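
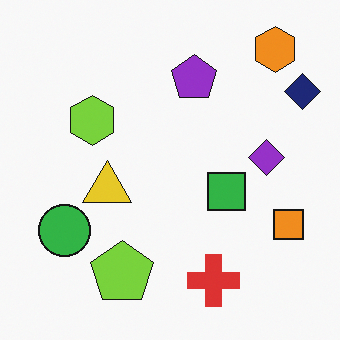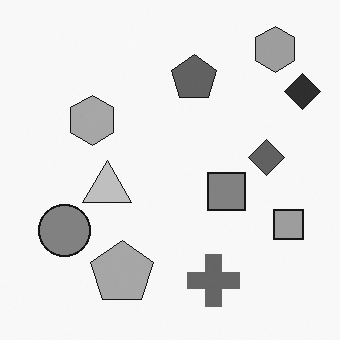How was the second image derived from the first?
The image was converted to grayscale.

All color is removed — every shape is now a shade of grey.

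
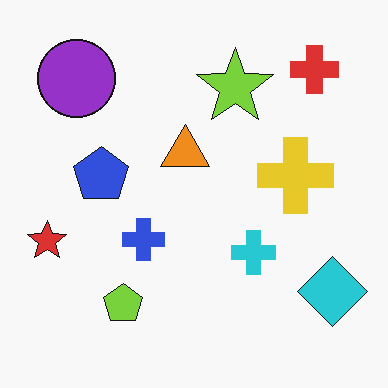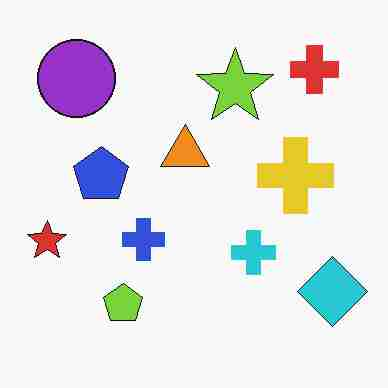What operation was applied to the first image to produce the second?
The second image is the first heavily JPEG-compressed with obvious blocking artifacts.

Blocky 8×8 compression artifacts appear around shape edges and the flat background shows ringing — characteristic JPEG degradation.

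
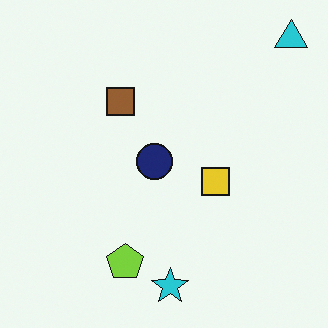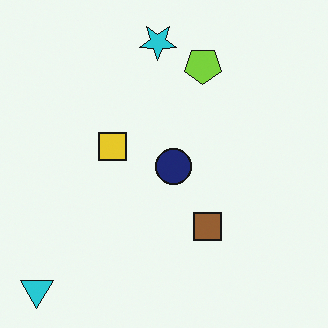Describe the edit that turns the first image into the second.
Rotated 180°.

The cyan triangle sits in the top-right of the first image and the bottom-left of the second — consistent with a whole-image 180° rotation.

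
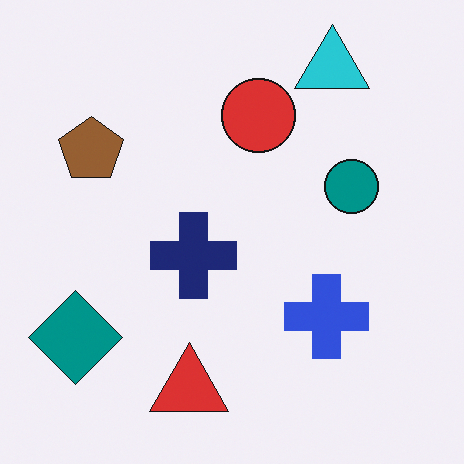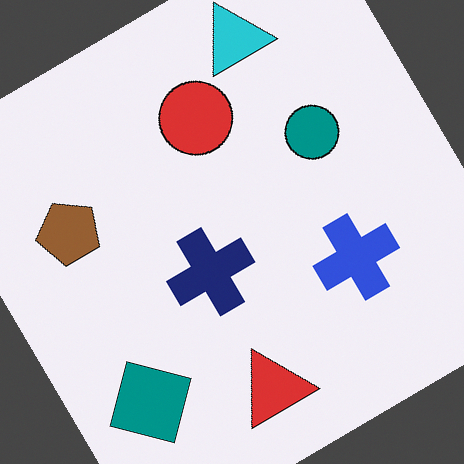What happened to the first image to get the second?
This is the original image rotated counter-clockwise by a large amount — several tens of degrees.

Every shape is tilted by the same angle and the image corners show triangular fill wedges — a whole-image rotation by a non-right angle.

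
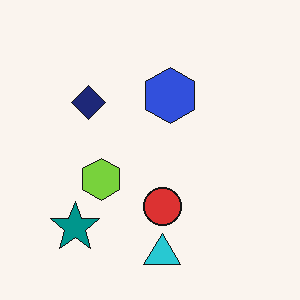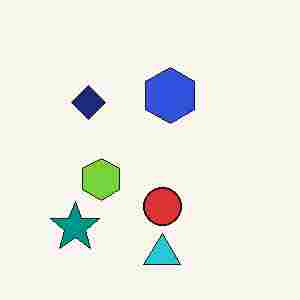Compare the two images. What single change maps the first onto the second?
The image was degraded with heavy JPEG compression.

Blocky 8×8 compression artifacts appear around shape edges and the flat background shows ringing — characteristic JPEG degradation.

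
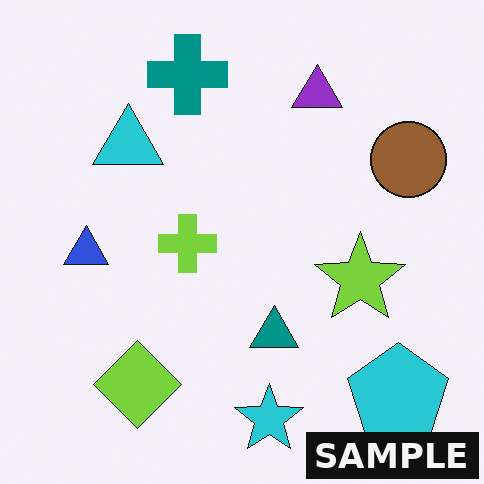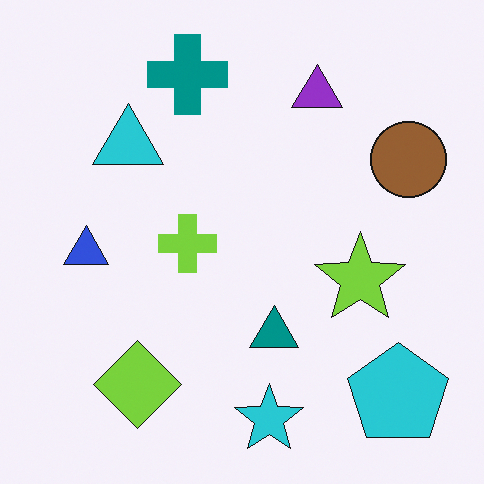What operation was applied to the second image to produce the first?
The image was watermarked with the text "SAMPLE" in the lower-right corner.

A dark label reading "SAMPLE" appears in the lower-right corner.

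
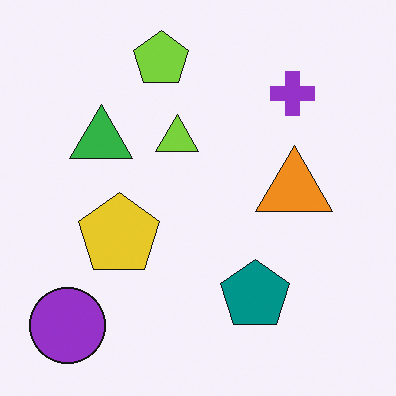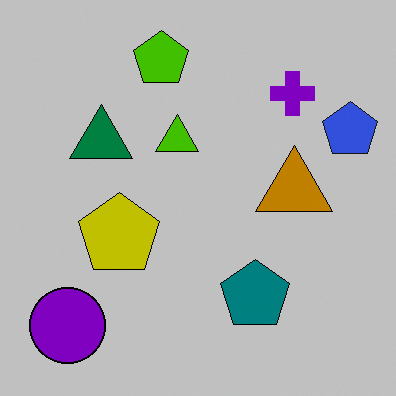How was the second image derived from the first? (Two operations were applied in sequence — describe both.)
The image was aggressively posterized, then overlaid with an additional blue pentagon.

Each flat color has snapped to a coarser quantized level — most visibly, the near-white background has dropped to a flat grey. A blue pentagon appears in the second image that is absent from the first.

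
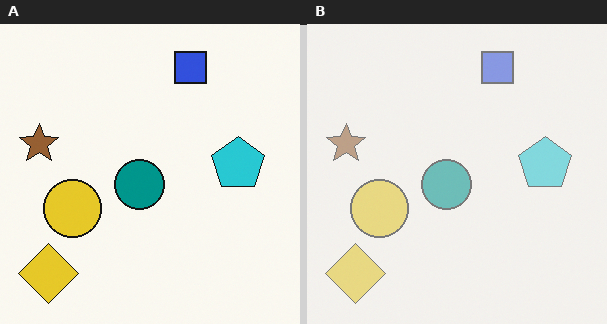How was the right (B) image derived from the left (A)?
This is the original image given much lower contrast.

Tones are pushed toward mid-grey across the whole image — a global contrast change.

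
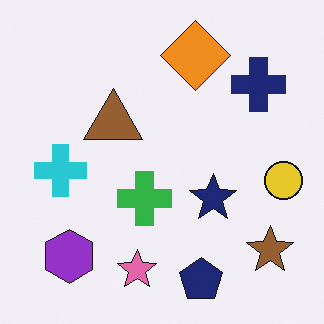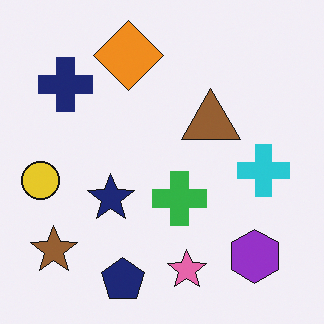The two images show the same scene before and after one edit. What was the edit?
The image was flipped horizontally (left ↔ right).

The yellow circle is in the right of the first image and the left of the second — shapes on opposite sides of the vertical midline have swapped in a mirror flip.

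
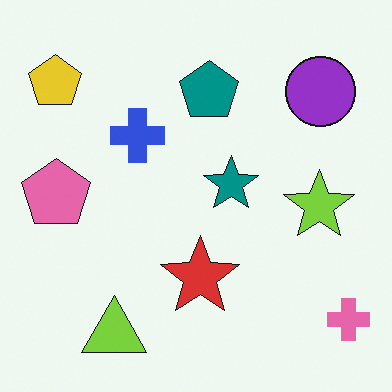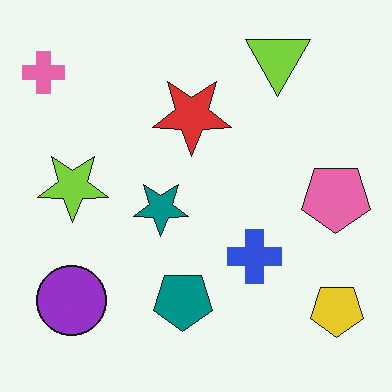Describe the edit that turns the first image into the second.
The transformation is: rotated 180°.

The pink cross sits in the bottom-right of the first image and the top-left of the second — consistent with a whole-image 180° rotation.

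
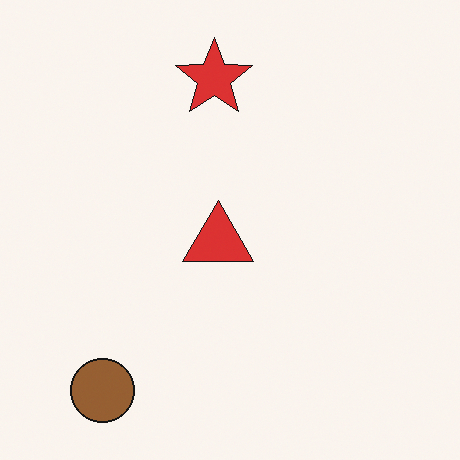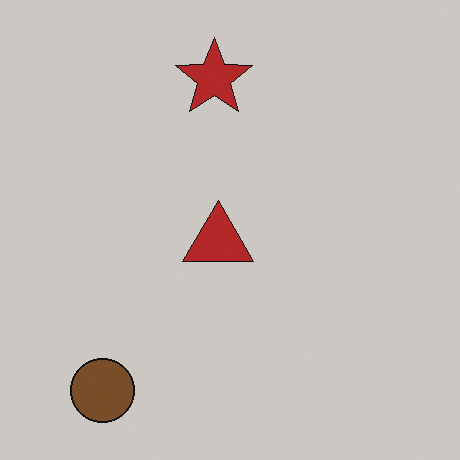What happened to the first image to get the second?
It was slightly darkened.

Every pixel — background and shapes alike — is uniformly darkened.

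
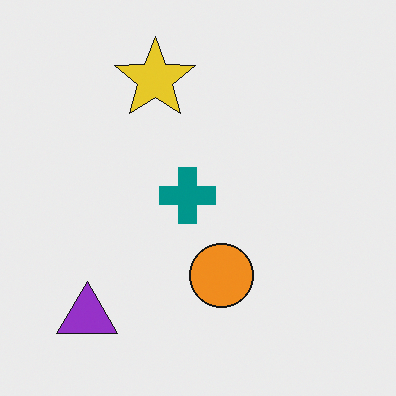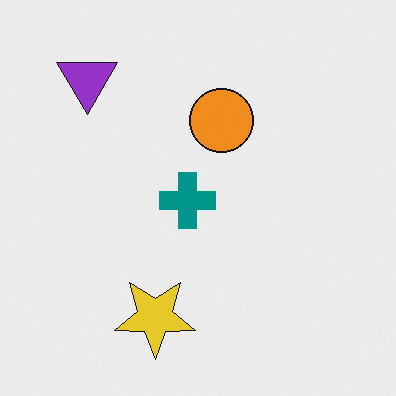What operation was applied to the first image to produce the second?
The transformation is: flipped vertically (top ↔ bottom).

The yellow star is in the top of the first image and the bottom of the second — shapes on opposite sides of the horizontal midline have swapped in a mirror flip.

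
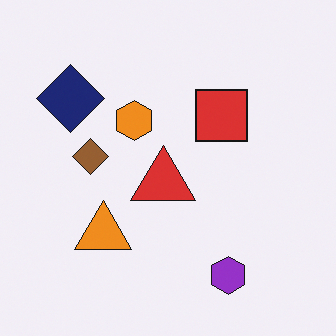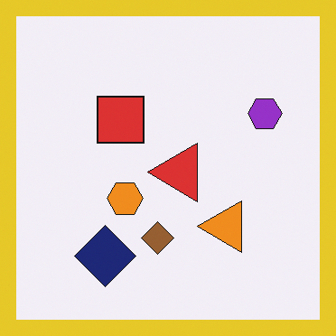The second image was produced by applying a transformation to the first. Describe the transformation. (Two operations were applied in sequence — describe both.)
The second image is the first rotated 90° counter-clockwise, then framed with a yellow border.

The purple hexagon sits in the bottom-right of the first image and the top-right of the second — consistent with a whole-image 90° counter-clockwise rotation. A solid yellow frame runs around the edge of the second image, with the content slightly shrunk inside it.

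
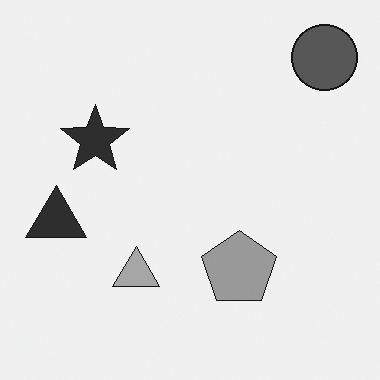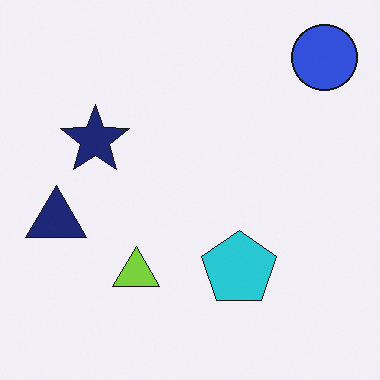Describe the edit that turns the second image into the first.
The image was converted to grayscale.

All color is removed — every shape is now a shade of grey.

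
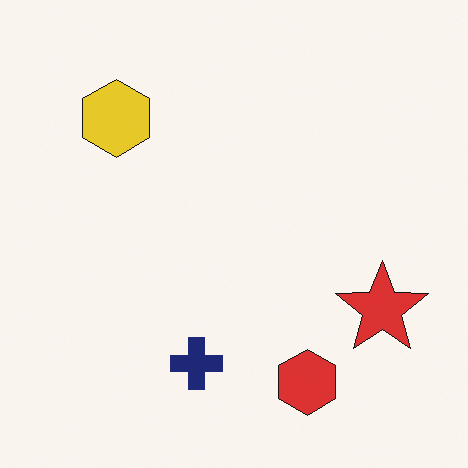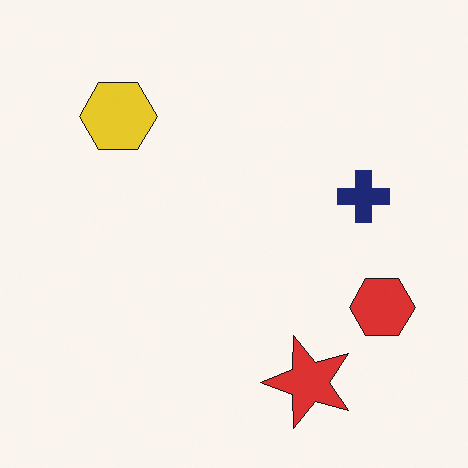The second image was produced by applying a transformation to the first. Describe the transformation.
The transformation is: transposed (reflected across the top-left ↔ bottom-right diagonal).

Shapes have swapped their row and column positions — what was in the top-right is now in the bottom-left — a diagonal reflection.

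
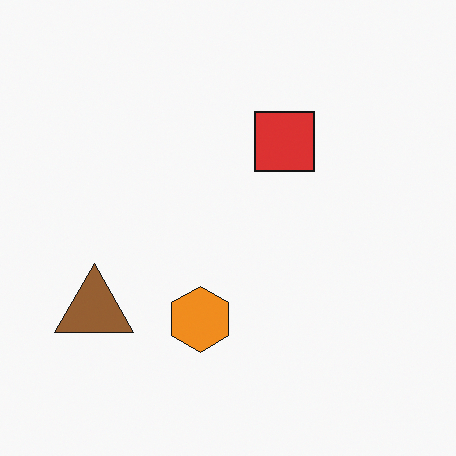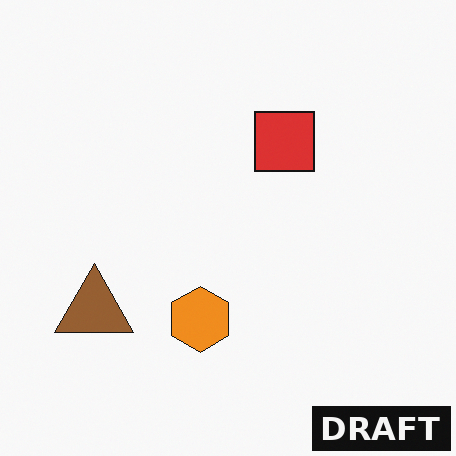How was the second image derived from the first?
The second image is the first watermarked with the text "DRAFT" in the lower-right corner.

A dark label reading "DRAFT" appears in the lower-right corner.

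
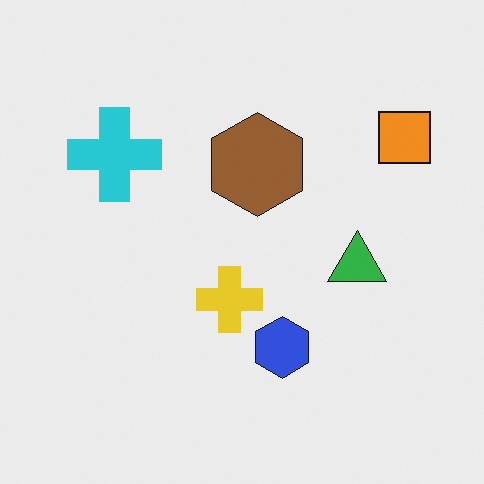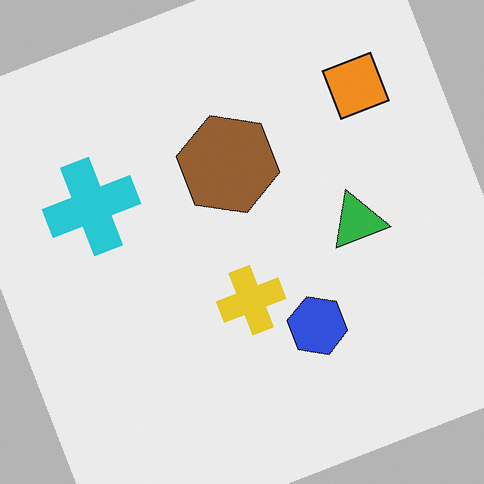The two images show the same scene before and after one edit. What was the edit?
The second image is the first rotated counter-clockwise by a moderate amount.

Every shape is tilted by the same angle and the image corners show triangular fill wedges — a whole-image rotation by a non-right angle.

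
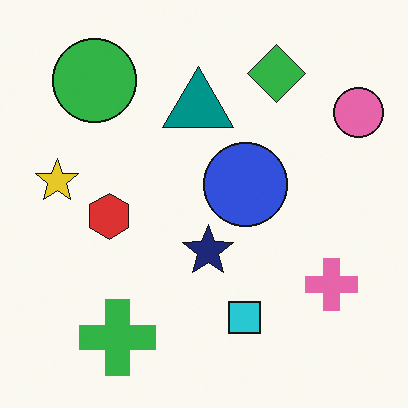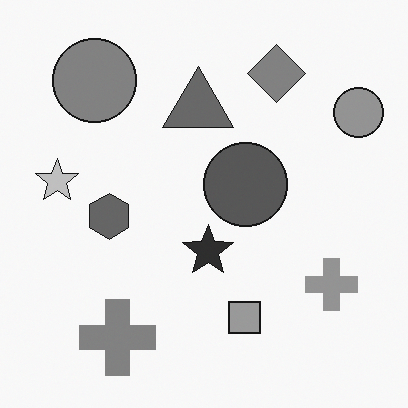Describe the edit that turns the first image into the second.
The image was converted to grayscale.

All color is removed — every shape is now a shade of grey.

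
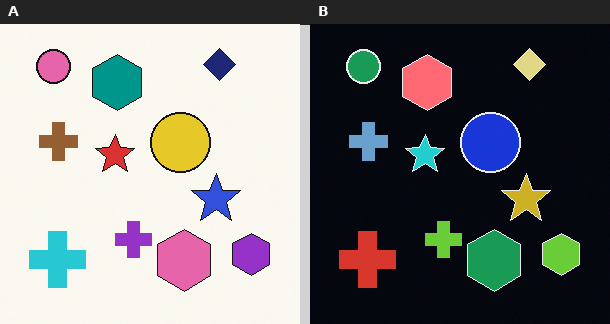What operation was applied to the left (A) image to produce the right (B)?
The right (B) image is the left (A) color-inverted (negative).

The light background has become dark and every shape's color is its complement — a photographic negative.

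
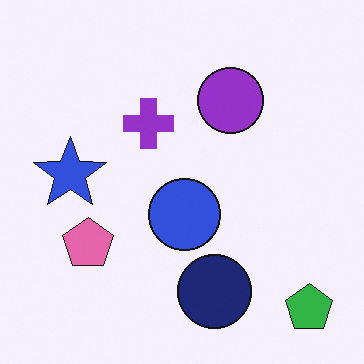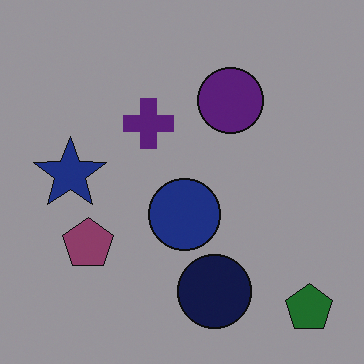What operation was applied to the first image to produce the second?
The image was noticeably darkened.

Every pixel — background and shapes alike — is uniformly darkened.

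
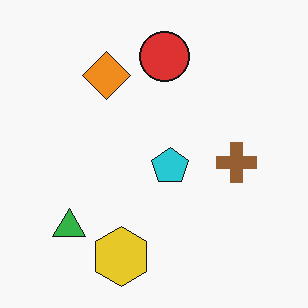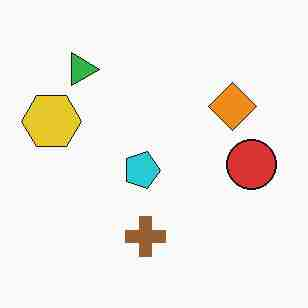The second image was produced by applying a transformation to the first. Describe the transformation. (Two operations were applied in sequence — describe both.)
The second image is the first rotated 90° clockwise, then heavily JPEG-compressed with obvious blocking artifacts.

The green triangle sits in the bottom-left of the first image and the top-left of the second — consistent with a whole-image 90° clockwise rotation. Blocky 8×8 compression artifacts appear around shape edges and the flat background shows ringing — characteristic JPEG degradation.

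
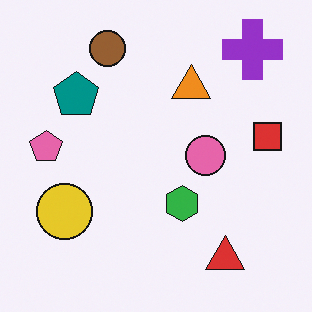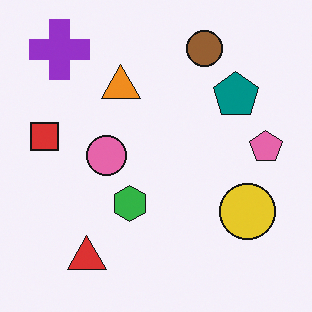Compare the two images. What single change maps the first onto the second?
This is the original image flipped horizontally (left ↔ right).

The red square is in the right of the first image and the left of the second — shapes on opposite sides of the vertical midline have swapped in a mirror flip.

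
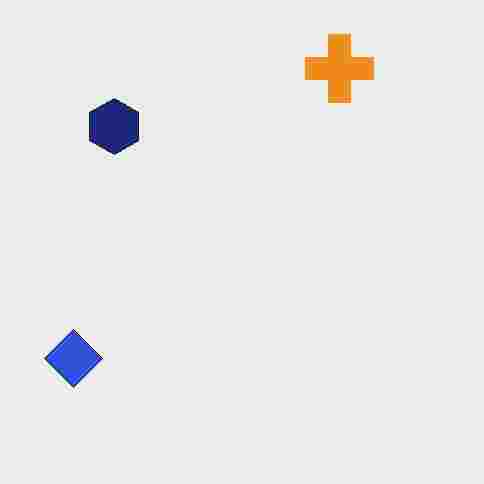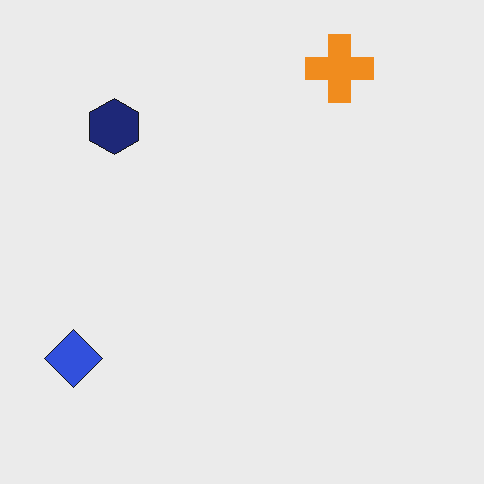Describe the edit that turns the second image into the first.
The image was degraded with heavy JPEG compression.

Blocky 8×8 compression artifacts appear around shape edges and the flat background shows ringing — characteristic JPEG degradation.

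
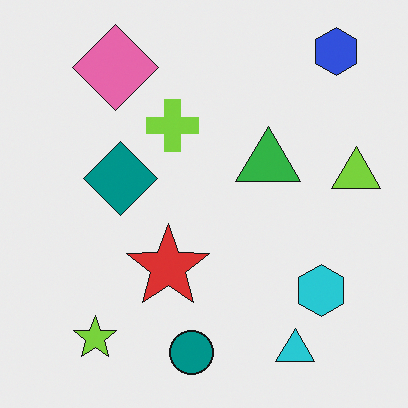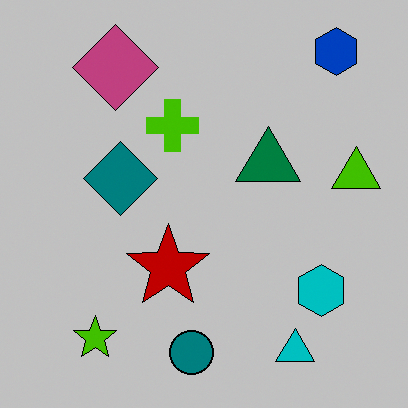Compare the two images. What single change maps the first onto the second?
Aggressively posterized.

Each flat color has snapped to a coarser quantized level — most visibly, the near-white background has dropped to a flat grey.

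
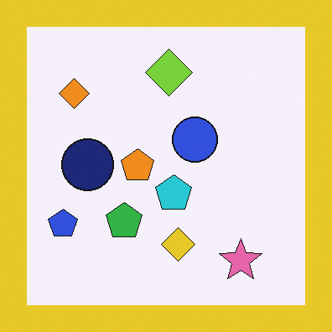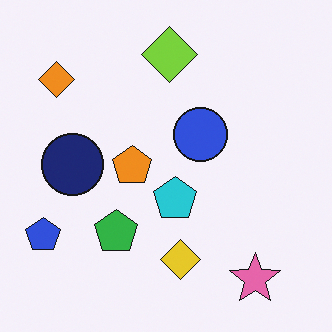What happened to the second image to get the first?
This is the original image framed with a yellow border.

A solid yellow frame runs around the edge of the first image, with the content slightly shrunk inside it.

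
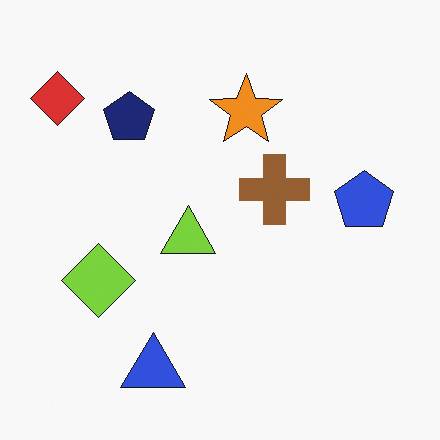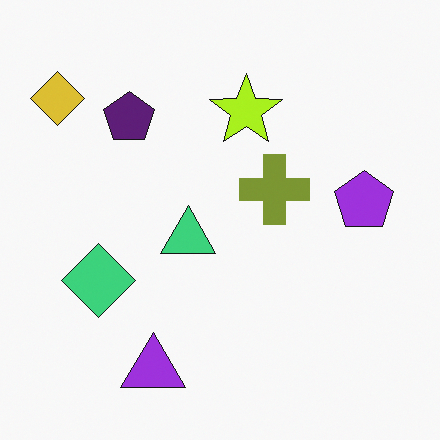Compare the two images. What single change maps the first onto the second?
Hue-shifted slightly.

Every shape's color has rotated by the same amount around the hue wheel — a uniform hue shift.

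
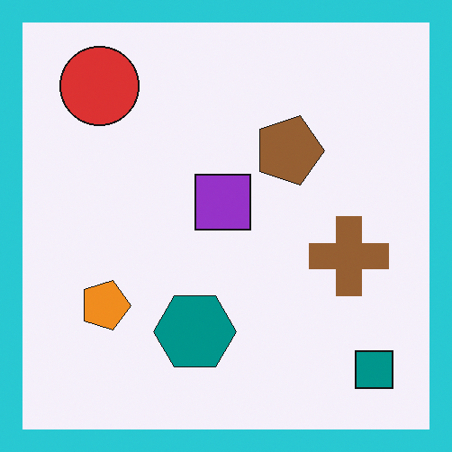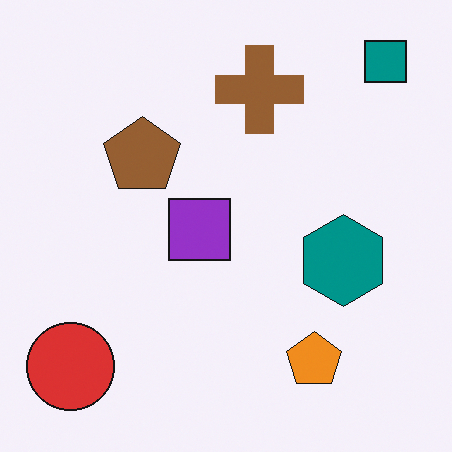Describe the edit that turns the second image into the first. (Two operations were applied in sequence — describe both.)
The first image is the second rotated 90° clockwise, then framed with a cyan border.

The teal square sits in the top-right of the second image and the bottom-right of the first — consistent with a whole-image 90° clockwise rotation. A solid cyan frame runs around the edge of the first image, with the content slightly shrunk inside it.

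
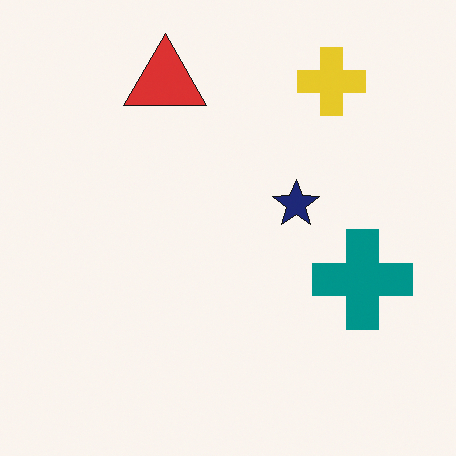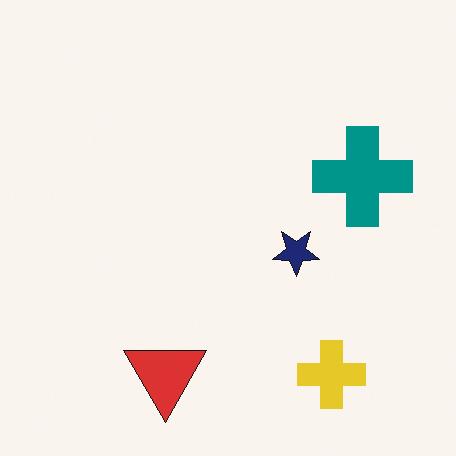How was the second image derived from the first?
The second image is the first flipped vertically (top ↔ bottom).

The red triangle is in the top of the first image and the bottom of the second — shapes on opposite sides of the horizontal midline have swapped in a mirror flip.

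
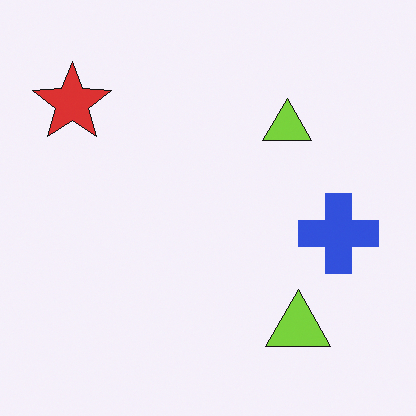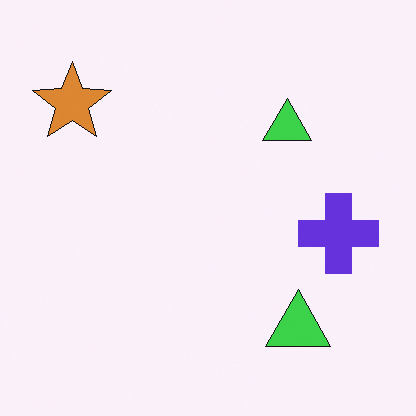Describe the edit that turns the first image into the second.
The image was hue-shifted slightly.

Every shape's color has rotated by the same amount around the hue wheel — a uniform hue shift.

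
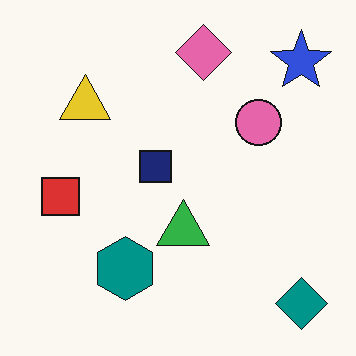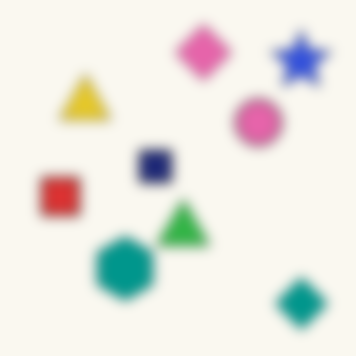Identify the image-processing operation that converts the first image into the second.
The transformation is: heavily blurred.

Shape edges and outlines are uniformly softened across the whole image.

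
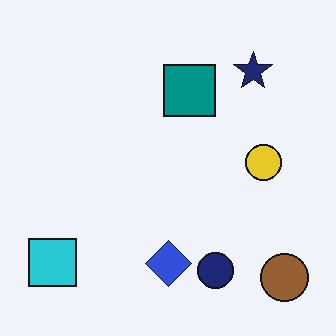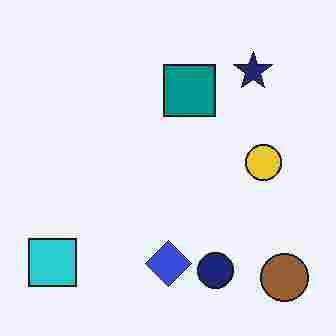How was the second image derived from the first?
This is the original image degraded with heavy JPEG compression.

Blocky 8×8 compression artifacts appear around shape edges and the flat background shows ringing — characteristic JPEG degradation.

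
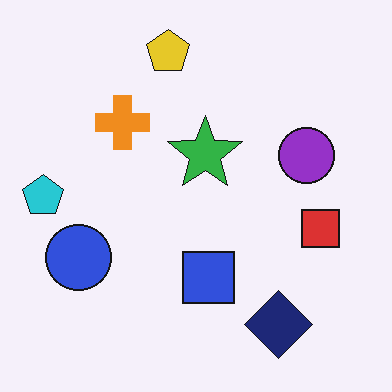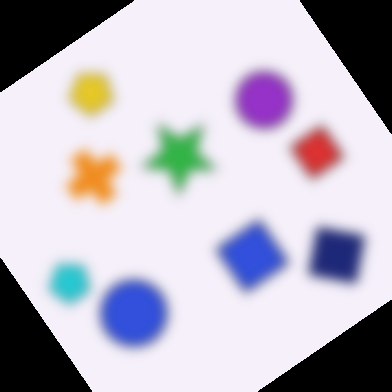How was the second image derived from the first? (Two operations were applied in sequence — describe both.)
It was strongly gaussian-blurred, then rotated counter-clockwise by a large amount — several tens of degrees.

Shape edges and outlines are uniformly softened across the whole image. Every shape is tilted by the same angle and the image corners show triangular fill wedges — a whole-image rotation by a non-right angle.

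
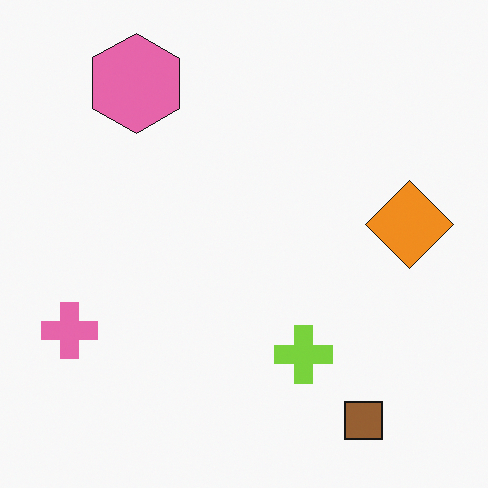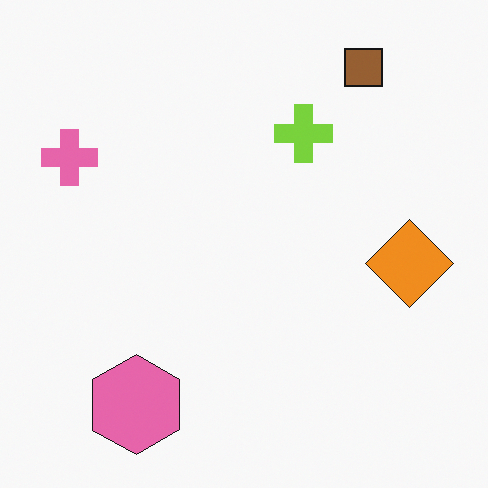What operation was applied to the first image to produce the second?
The transformation is: flipped vertically (top ↔ bottom).

The brown square is in the bottom-right of the first image and the top-right of the second — shapes on opposite sides of the horizontal midline have swapped in a mirror flip.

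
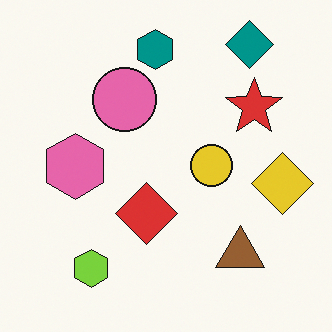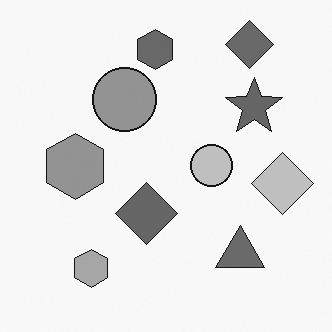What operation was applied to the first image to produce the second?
The second image is the first converted to grayscale.

All color is removed — every shape is now a shade of grey.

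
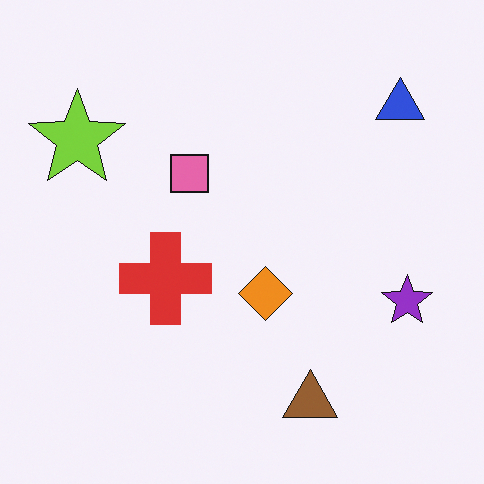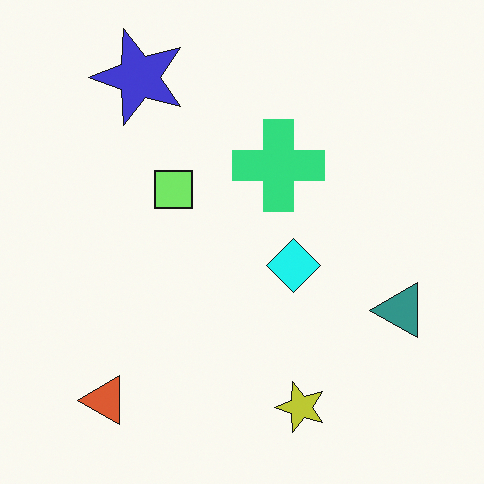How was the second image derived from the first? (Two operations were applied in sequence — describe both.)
The second image is the first transposed (reflected across the top-left ↔ bottom-right diagonal), then hue-shifted noticeably.

Shapes have swapped their row and column positions — what was in the top-right is now in the bottom-left — a diagonal reflection. Every shape's color has rotated by the same amount around the hue wheel — a uniform hue shift.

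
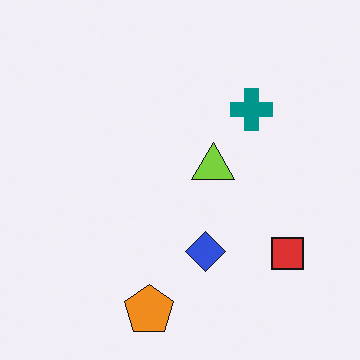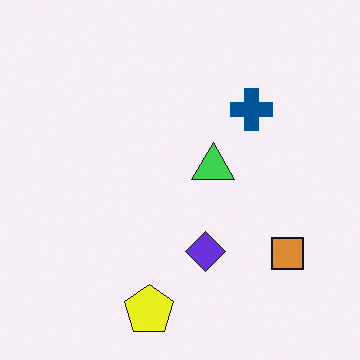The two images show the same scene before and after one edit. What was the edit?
This is the original image hue-shifted by a small amount.

Every shape's color has rotated by the same amount around the hue wheel — a uniform hue shift.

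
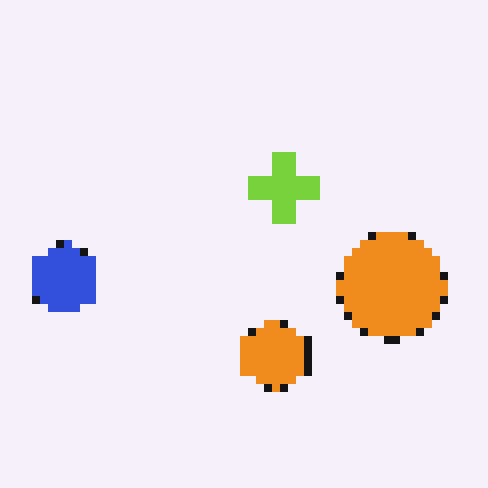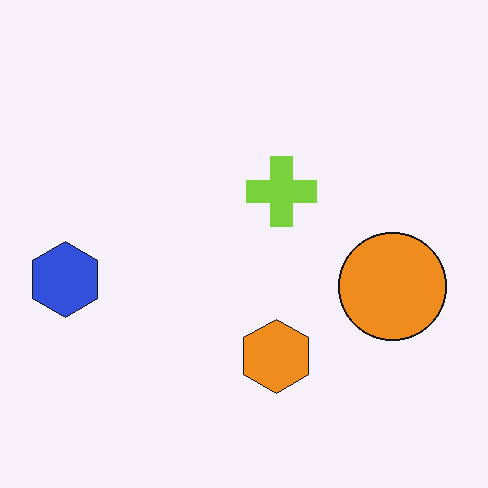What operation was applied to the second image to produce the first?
Pixelated into visible square blocks.

Shapes are reduced to large square blocks; fine edges and outlines are lost — a downscale-then-upscale (mosaic) effect.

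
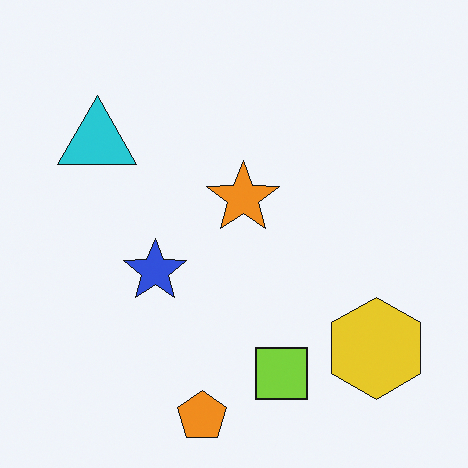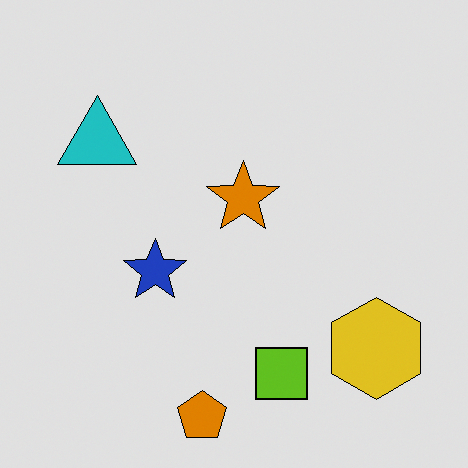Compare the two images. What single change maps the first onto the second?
This is the original image moderately posterized.

Each flat color has snapped to a coarser quantized level — most visibly, the near-white background has dropped to a flat grey.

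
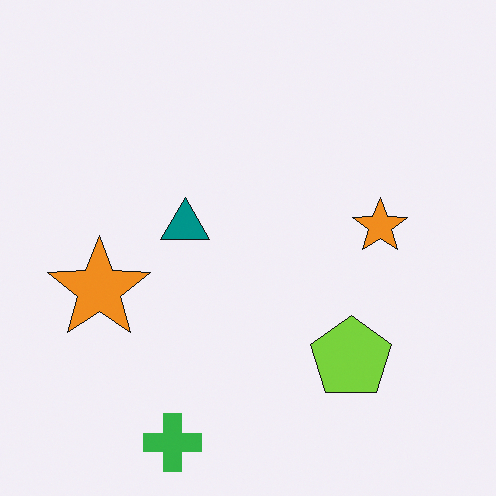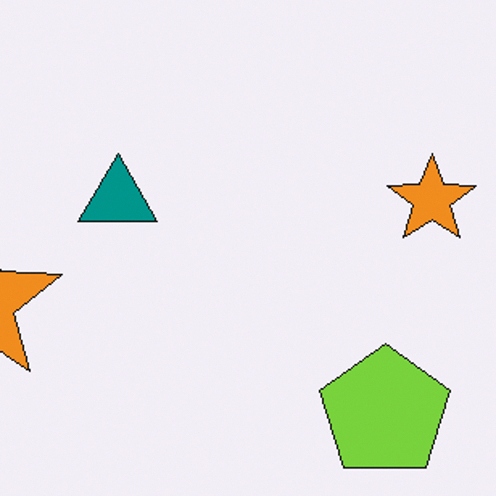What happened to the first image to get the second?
The image was cropped slightly and scaled back up.

The visible shapes are larger and the field of view is narrower; shapes near the original edges may be partly or wholly outside the frame — a crop-and-rescale.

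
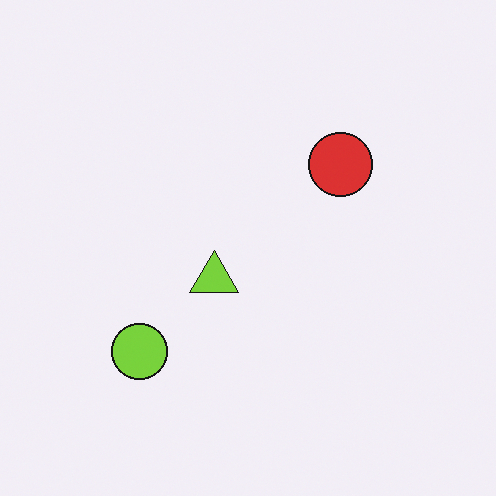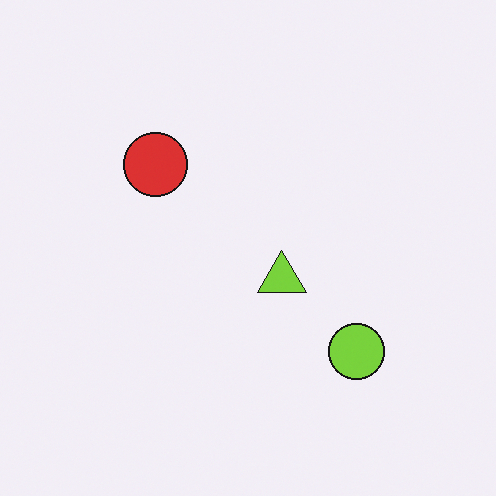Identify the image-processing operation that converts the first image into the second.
The image was flipped horizontally (left ↔ right).

The lime circle is in the bottom-left of the first image and the bottom-right of the second — shapes on opposite sides of the vertical midline have swapped in a mirror flip.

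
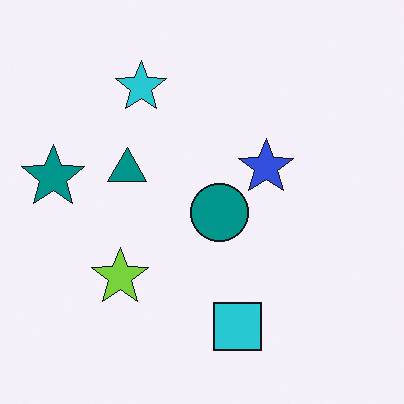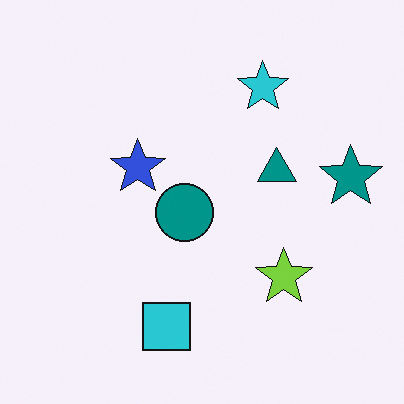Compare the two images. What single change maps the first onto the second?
The image was flipped horizontally (left ↔ right).

The teal star is in the left of the first image and the right of the second — shapes on opposite sides of the vertical midline have swapped in a mirror flip.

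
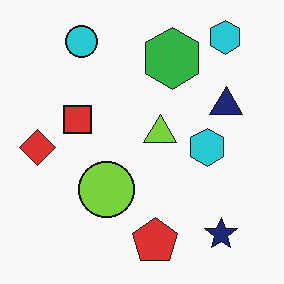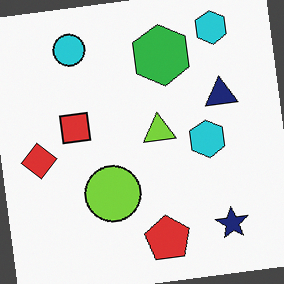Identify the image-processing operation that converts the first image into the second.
The image was rotated counter-clockwise by a few degrees.

Every shape is tilted by the same angle and the image corners show triangular fill wedges — a whole-image rotation by a non-right angle.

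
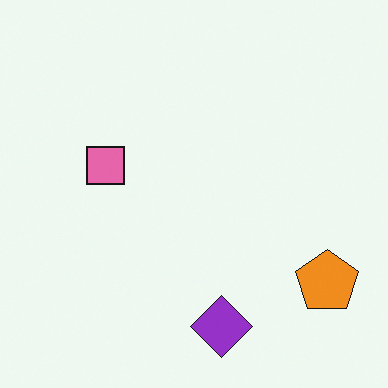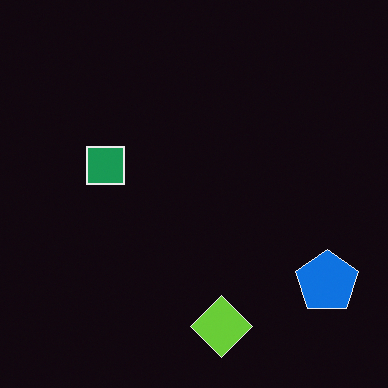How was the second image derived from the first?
This is the original image color-inverted (negative).

The light background has become dark and every shape's color is its complement — a photographic negative.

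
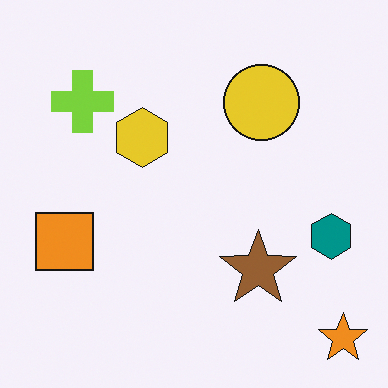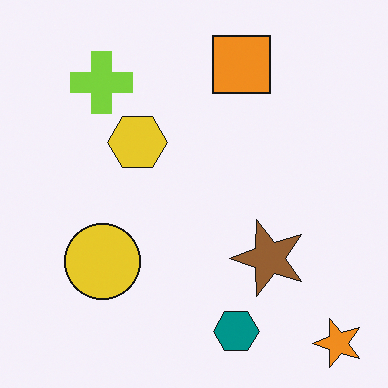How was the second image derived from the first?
The image was transposed (reflected across the top-left ↔ bottom-right diagonal).

Shapes have swapped their row and column positions — what was in the top-right is now in the bottom-left — a diagonal reflection.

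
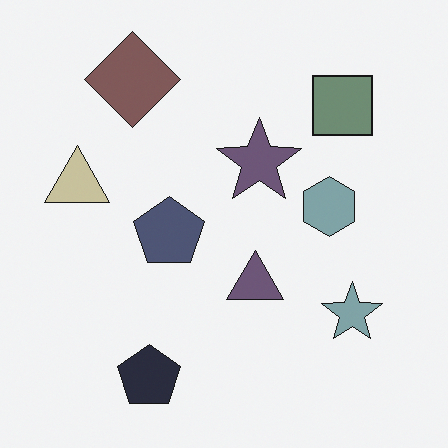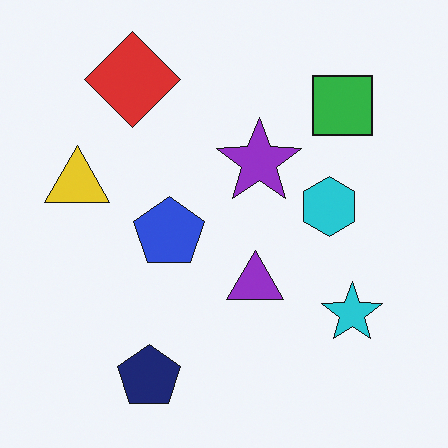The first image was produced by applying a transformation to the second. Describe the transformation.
The image was heavily desaturated.

All colors are more muted and greyish — a global saturation change.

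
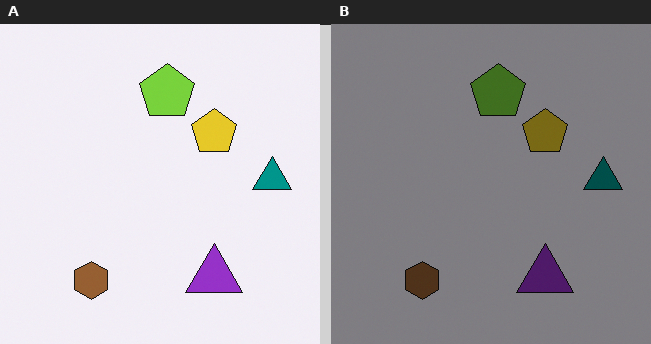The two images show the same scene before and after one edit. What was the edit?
The right (B) image is the left (A) substantially darkened.

Every pixel — background and shapes alike — is uniformly darkened.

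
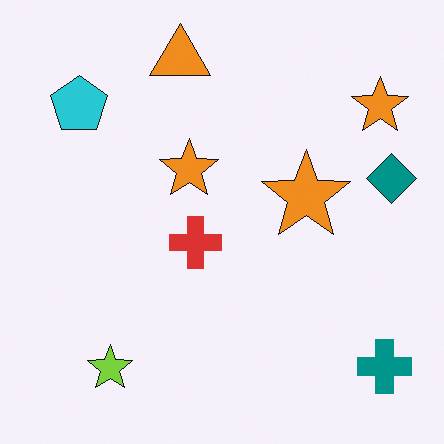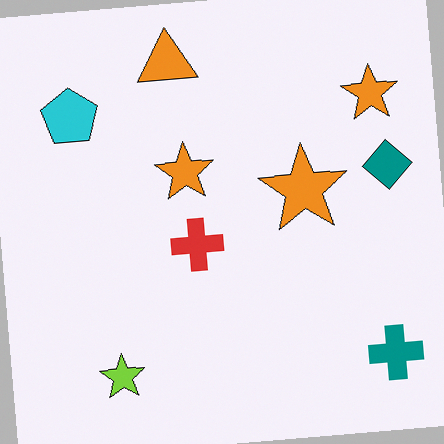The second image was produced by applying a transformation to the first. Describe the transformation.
Rotated counter-clockwise by a few degrees.

Every shape is tilted by the same angle and the image corners show triangular fill wedges — a whole-image rotation by a non-right angle.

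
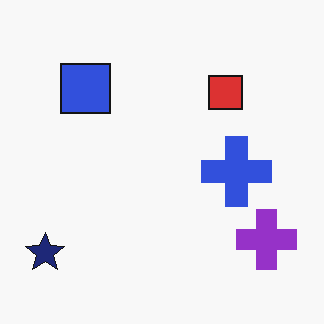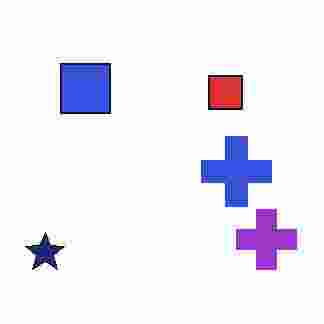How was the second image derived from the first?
The transformation is: degraded with heavy JPEG compression.

Blocky 8×8 compression artifacts appear around shape edges and the flat background shows ringing — characteristic JPEG degradation.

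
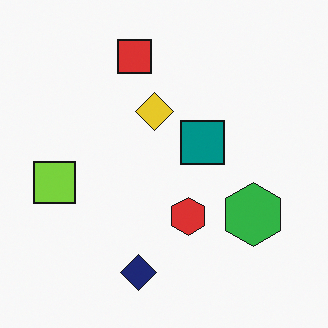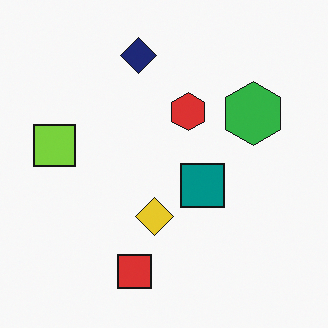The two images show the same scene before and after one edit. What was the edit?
Flipped vertically (top ↔ bottom).

The red square is in the top of the first image and the bottom of the second — shapes on opposite sides of the horizontal midline have swapped in a mirror flip.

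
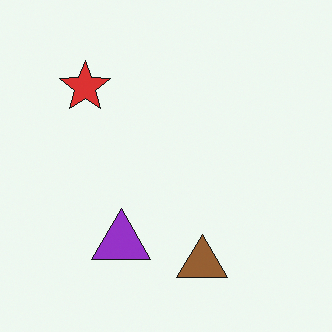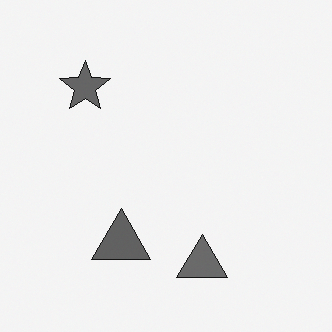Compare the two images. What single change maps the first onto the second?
This is the original image converted to grayscale.

All color is removed — every shape is now a shade of grey.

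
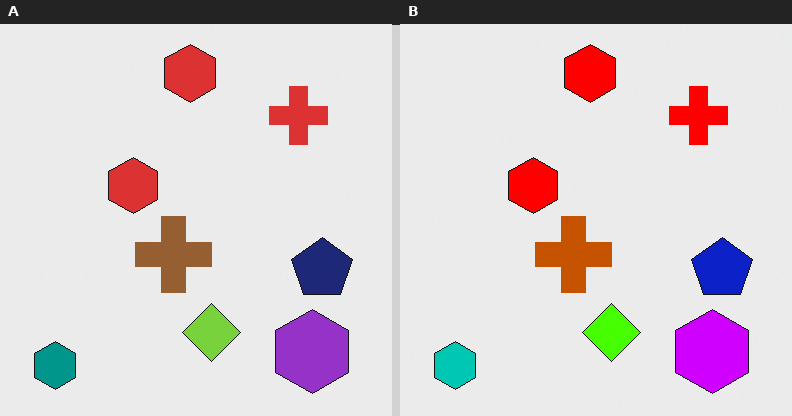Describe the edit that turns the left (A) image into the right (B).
The image was heavily oversaturated.

All colors are more vivid — a global saturation change.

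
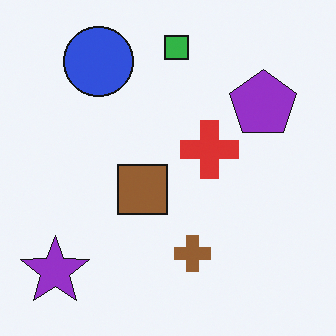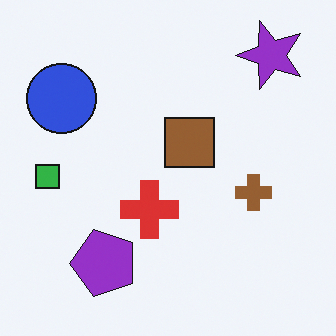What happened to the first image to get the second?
Transposed (reflected across the top-left ↔ bottom-right diagonal).

Shapes have swapped their row and column positions — what was in the top-right is now in the bottom-left — a diagonal reflection.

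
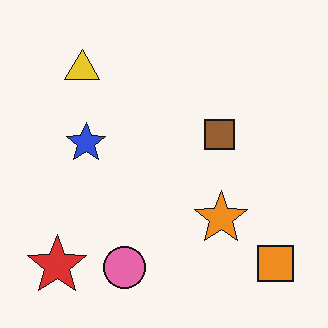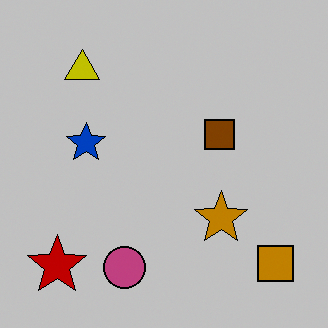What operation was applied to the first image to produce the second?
Heavily posterized to just a handful of flat colors.

Each flat color has snapped to a coarser quantized level — most visibly, the near-white background has dropped to a flat grey.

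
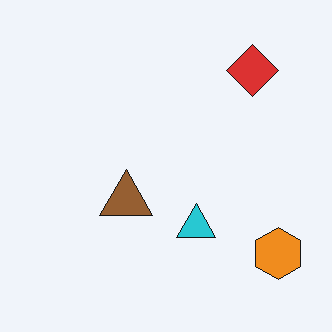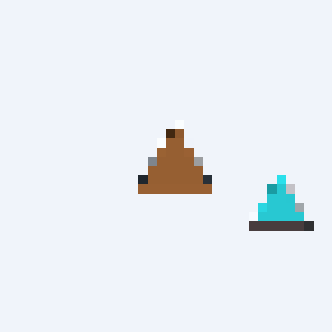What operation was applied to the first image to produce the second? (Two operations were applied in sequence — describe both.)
The image was cropped to a modestly smaller region and rescaled, then coarsely pixelated.

The visible shapes are larger and the field of view is narrower; shapes near the original edges may be partly or wholly outside the frame — a crop-and-rescale. Shapes are reduced to large square blocks; fine edges and outlines are lost — a downscale-then-upscale (mosaic) effect.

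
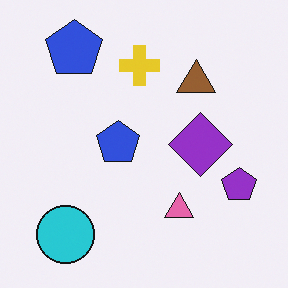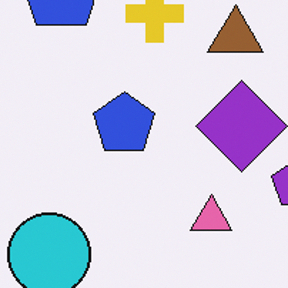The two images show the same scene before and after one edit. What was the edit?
The second image is the first cropped slightly and scaled back up.

The visible shapes are larger and the field of view is narrower; shapes near the original edges may be partly or wholly outside the frame — a crop-and-rescale.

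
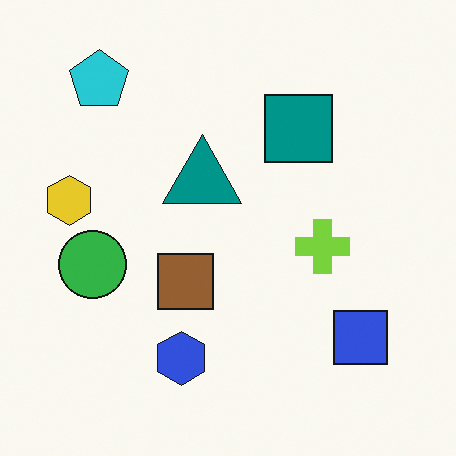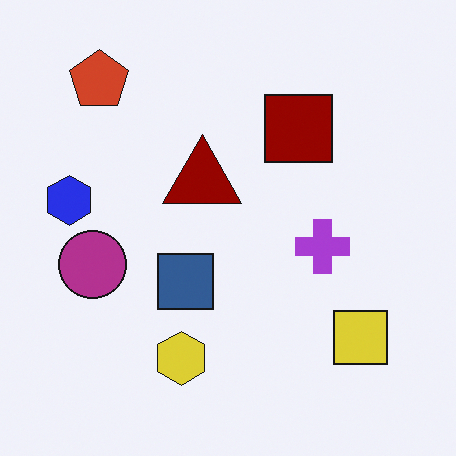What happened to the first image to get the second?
It was hue-shifted by a large amount.

Every shape's color has rotated by the same amount around the hue wheel — a uniform hue shift.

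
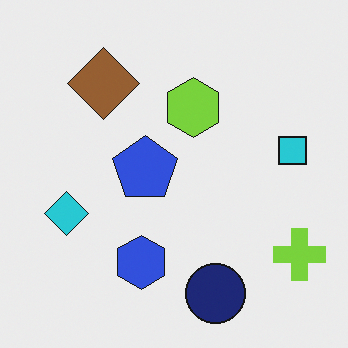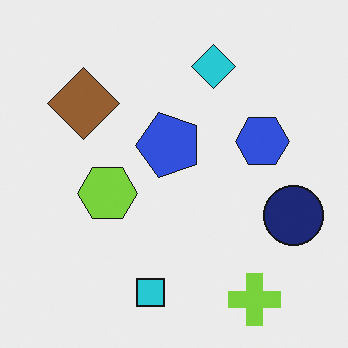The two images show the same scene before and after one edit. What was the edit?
It was transposed (reflected across the top-left ↔ bottom-right diagonal).

Shapes have swapped their row and column positions — what was in the top-right is now in the bottom-left — a diagonal reflection.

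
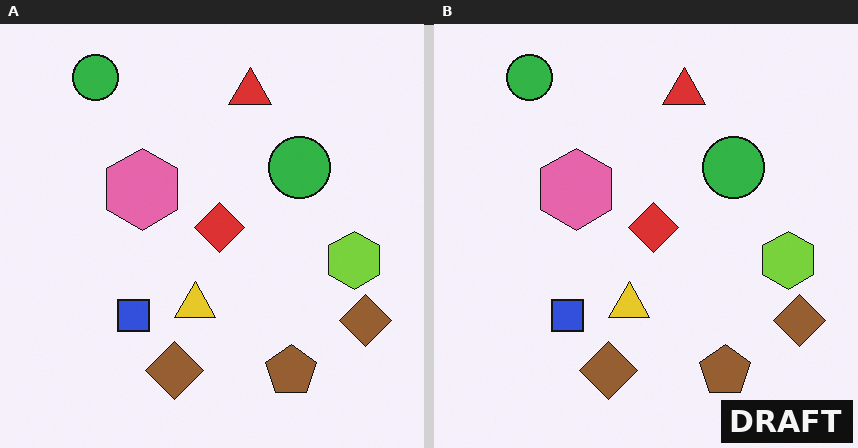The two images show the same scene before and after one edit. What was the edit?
Watermarked with the text "DRAFT" in the lower-right corner.

A dark label reading "DRAFT" appears in the lower-right corner.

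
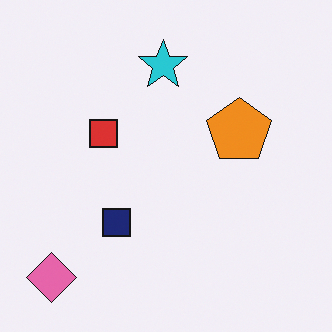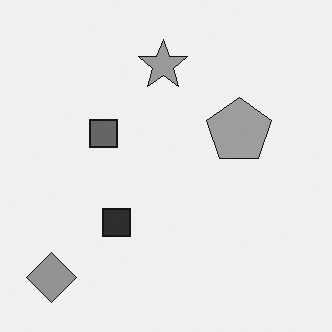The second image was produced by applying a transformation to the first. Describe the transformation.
It was converted to grayscale.

All color is removed — every shape is now a shade of grey.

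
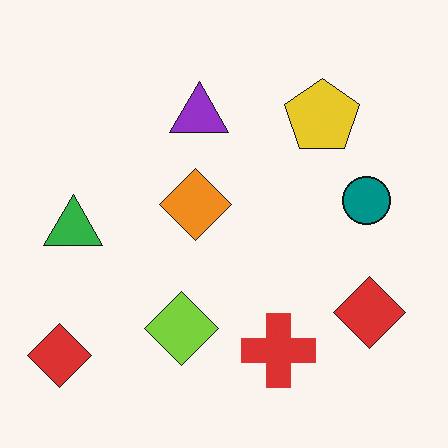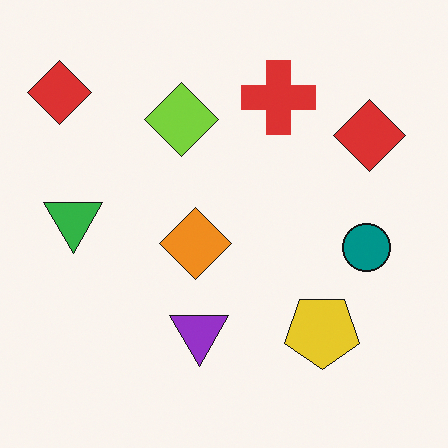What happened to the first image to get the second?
It was flipped vertically (top ↔ bottom).

The red cross is in the bottom of the first image and the top of the second — shapes on opposite sides of the horizontal midline have swapped in a mirror flip.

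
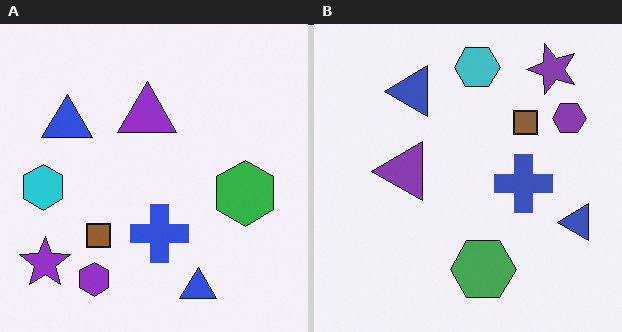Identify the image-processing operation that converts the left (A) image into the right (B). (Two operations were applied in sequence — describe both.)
The transformation is: transposed (reflected across the top-left ↔ bottom-right diagonal), then slightly desaturated.

Shapes have swapped their row and column positions — what was in the top-right is now in the bottom-left — a diagonal reflection. All colors are more muted and greyish — a global saturation change.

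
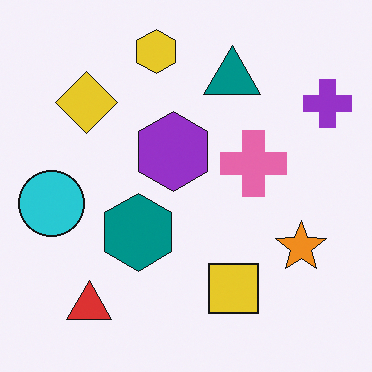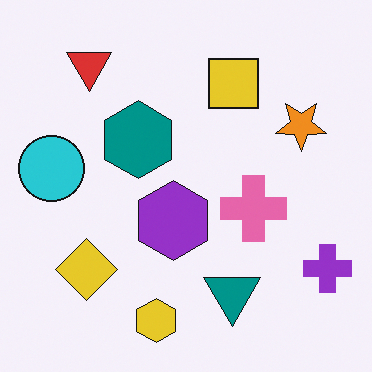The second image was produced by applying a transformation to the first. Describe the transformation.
The image was flipped vertically (top ↔ bottom).

The yellow hexagon is in the top of the first image and the bottom of the second — shapes on opposite sides of the horizontal midline have swapped in a mirror flip.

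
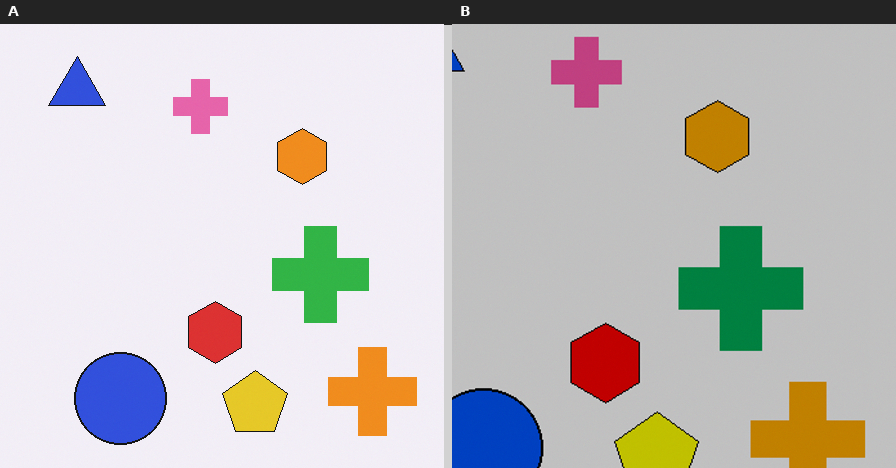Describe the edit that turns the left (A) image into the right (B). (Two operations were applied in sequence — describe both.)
This is the original image aggressively posterized, then cropped slightly and scaled back up.

Each flat color has snapped to a coarser quantized level — most visibly, the near-white background has dropped to a flat grey. The visible shapes are larger and the field of view is narrower; shapes near the original edges may be partly or wholly outside the frame — a crop-and-rescale.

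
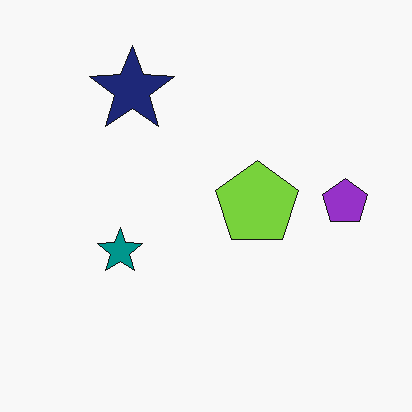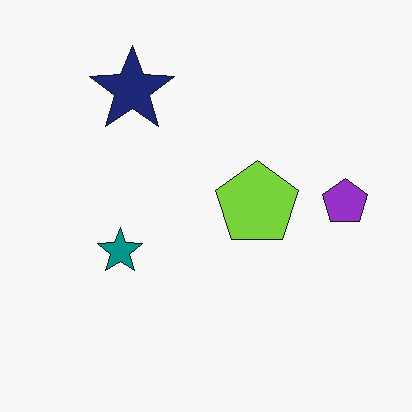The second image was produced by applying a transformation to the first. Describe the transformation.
The transformation is: given moderate JPEG compression.

Blocky 8×8 compression artifacts appear around shape edges and the flat background shows ringing — characteristic JPEG degradation.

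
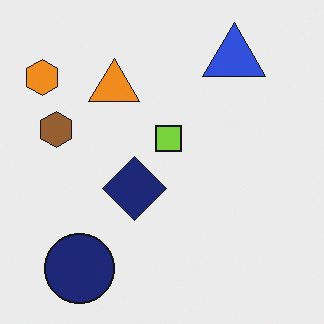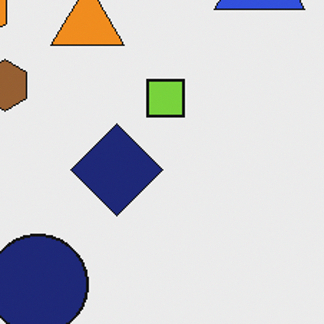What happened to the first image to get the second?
The image was cropped to a modestly smaller region and rescaled.

The visible shapes are larger and the field of view is narrower; shapes near the original edges may be partly or wholly outside the frame — a crop-and-rescale.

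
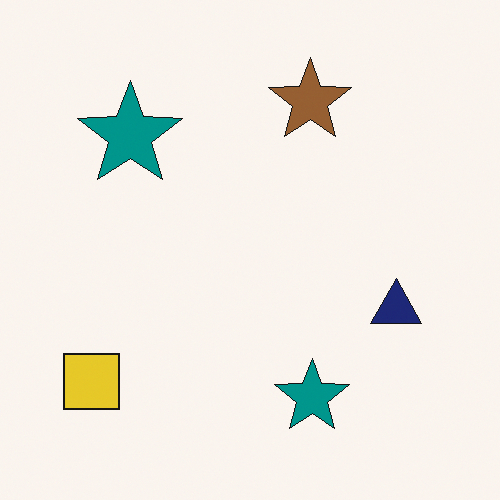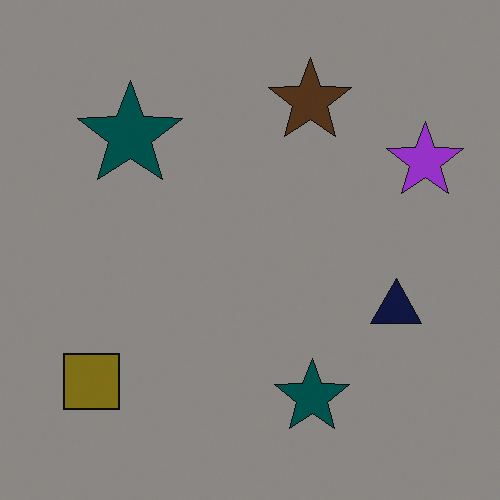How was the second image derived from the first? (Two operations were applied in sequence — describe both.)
The image was noticeably darkened, then overlaid with an additional purple star.

Every pixel — background and shapes alike — is uniformly darkened. A purple star appears in the second image that is absent from the first.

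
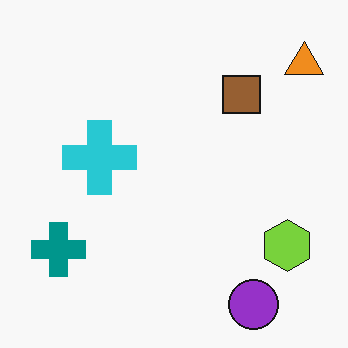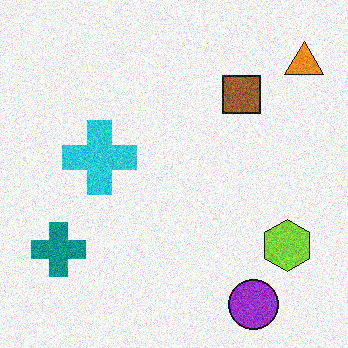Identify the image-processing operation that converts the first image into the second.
This is the original image degraded with visible gaussian noise.

Random speckle covers the whole image, including the flat background.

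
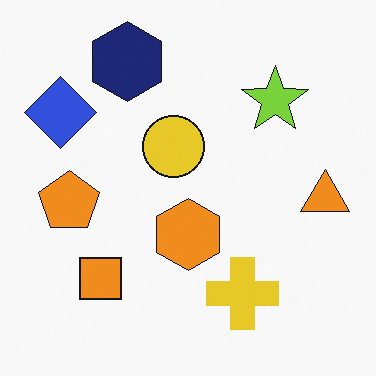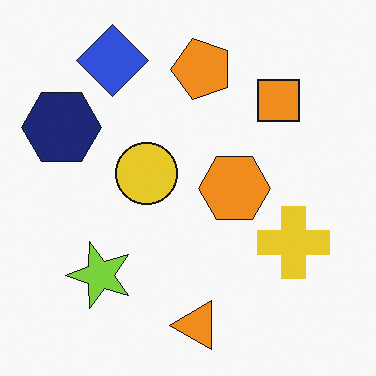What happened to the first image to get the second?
Transposed (reflected across the top-left ↔ bottom-right diagonal).

Shapes have swapped their row and column positions — what was in the top-right is now in the bottom-left — a diagonal reflection.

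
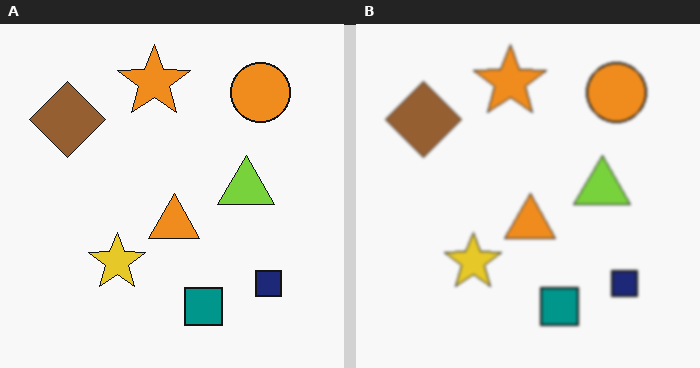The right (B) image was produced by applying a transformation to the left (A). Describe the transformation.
The transformation is: lightly blurred.

Shape edges and outlines are uniformly softened across the whole image.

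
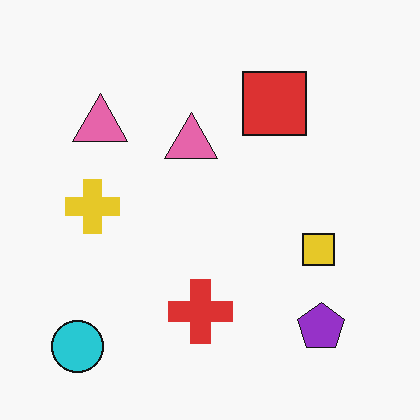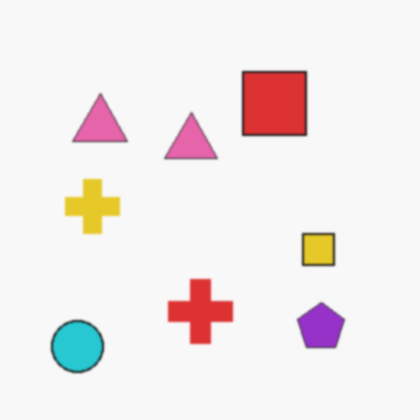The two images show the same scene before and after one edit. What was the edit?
The second image is the first slightly softened.

Shape edges and outlines are uniformly softened across the whole image.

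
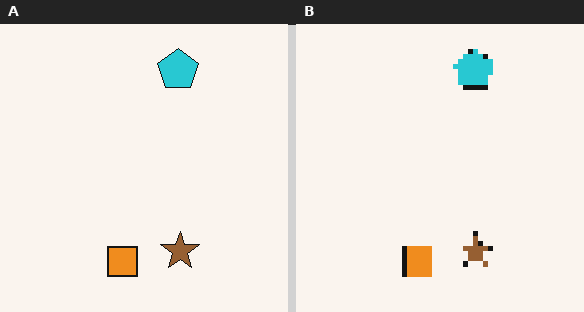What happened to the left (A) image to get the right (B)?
Lightly pixelated (a mild mosaic effect).

Shapes are reduced to large square blocks; fine edges and outlines are lost — a downscale-then-upscale (mosaic) effect.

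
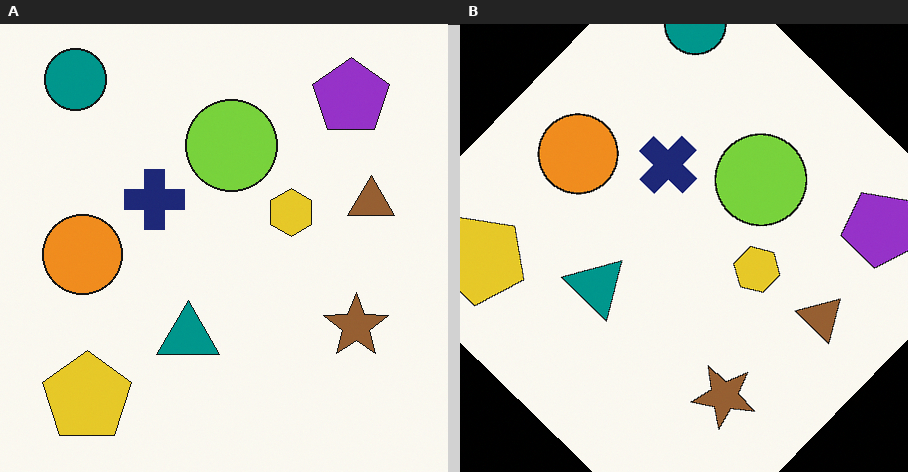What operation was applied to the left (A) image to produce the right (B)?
It was rotated clockwise by a large amount — several tens of degrees.

Every shape is tilted by the same angle and the image corners show triangular fill wedges — a whole-image rotation by a non-right angle.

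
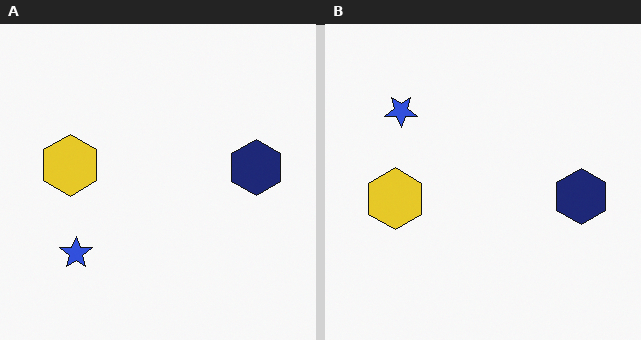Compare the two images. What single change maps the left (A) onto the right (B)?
Flipped vertically (top ↔ bottom).

The blue star is in the bottom-left of the left (A) image and the top-left of the right (B) — shapes on opposite sides of the horizontal midline have swapped in a mirror flip.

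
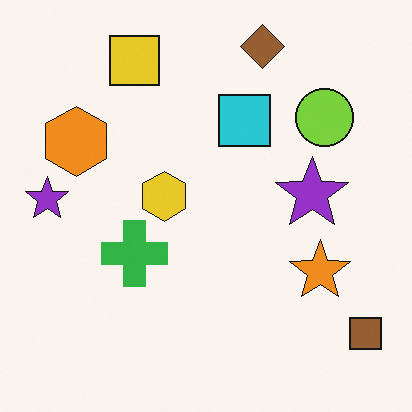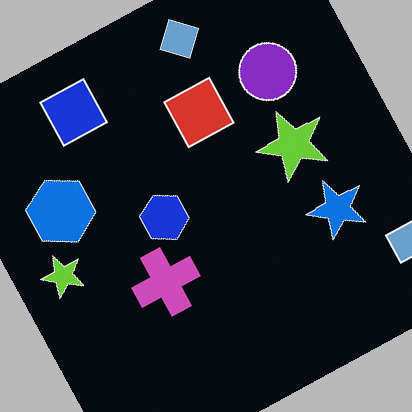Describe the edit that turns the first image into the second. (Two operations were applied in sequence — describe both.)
The second image is the first rotated counter-clockwise by a clearly visible amount, then color-inverted (negative).

Every shape is tilted by the same angle and the image corners show triangular fill wedges — a whole-image rotation by a non-right angle. The light background has become dark and every shape's color is its complement — a photographic negative.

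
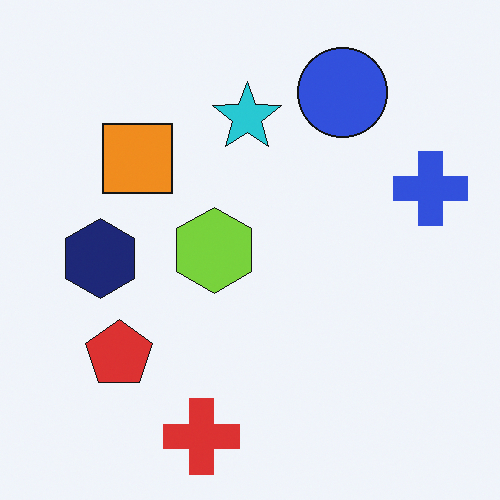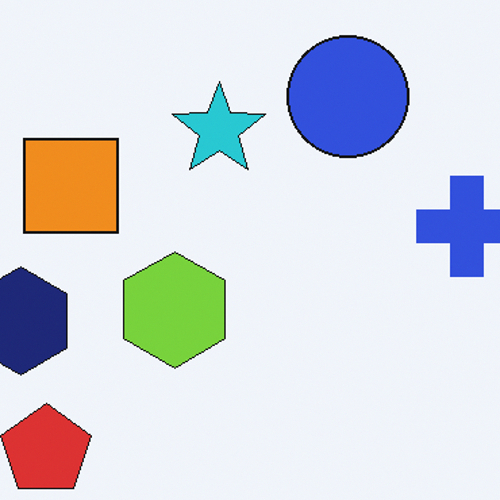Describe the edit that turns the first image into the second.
The second image is the first cropped to a modestly smaller region and rescaled.

The visible shapes are larger and the field of view is narrower; shapes near the original edges may be partly or wholly outside the frame — a crop-and-rescale.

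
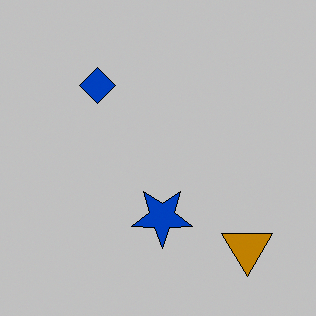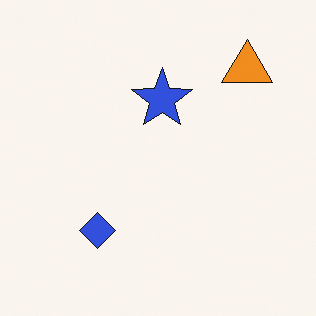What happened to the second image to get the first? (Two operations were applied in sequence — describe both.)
Heavily posterized to just a handful of flat colors, then flipped vertically (top ↔ bottom).

Each flat color has snapped to a coarser quantized level — most visibly, the near-white background has dropped to a flat grey. The orange triangle is in the top-right of the second image and the bottom-right of the first — shapes on opposite sides of the horizontal midline have swapped in a mirror flip.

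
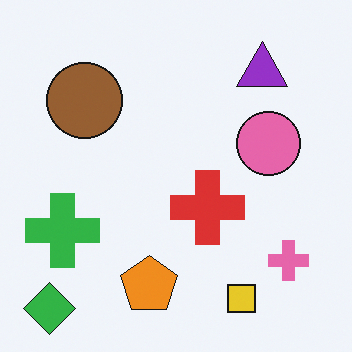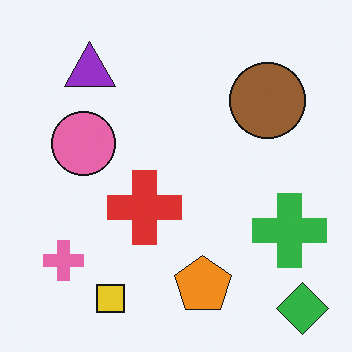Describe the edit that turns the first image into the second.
This is the original image flipped horizontally (left ↔ right).

The green diamond is in the bottom-left of the first image and the bottom-right of the second — shapes on opposite sides of the vertical midline have swapped in a mirror flip.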